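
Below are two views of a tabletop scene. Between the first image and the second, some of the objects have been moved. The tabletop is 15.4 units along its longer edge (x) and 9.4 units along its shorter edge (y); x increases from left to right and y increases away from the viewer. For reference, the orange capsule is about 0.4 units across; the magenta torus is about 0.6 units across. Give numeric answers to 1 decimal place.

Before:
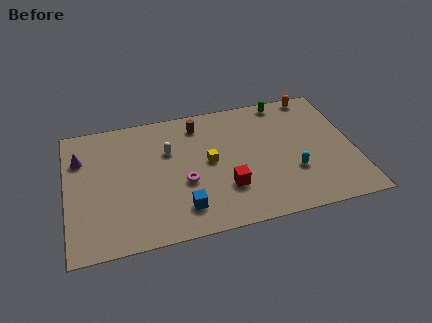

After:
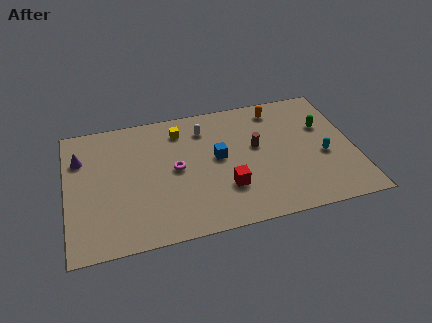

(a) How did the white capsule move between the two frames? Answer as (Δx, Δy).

(2.0, 1.2)

The white capsule was at about (5.5, 6.2) and moved to about (7.5, 7.4).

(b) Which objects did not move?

the purple cone and the red cube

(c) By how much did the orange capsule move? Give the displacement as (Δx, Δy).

(-2.1, -0.6)

From the two frames, the orange capsule sits at roughly (13.6, 8.6) before and (11.5, 8.0) after.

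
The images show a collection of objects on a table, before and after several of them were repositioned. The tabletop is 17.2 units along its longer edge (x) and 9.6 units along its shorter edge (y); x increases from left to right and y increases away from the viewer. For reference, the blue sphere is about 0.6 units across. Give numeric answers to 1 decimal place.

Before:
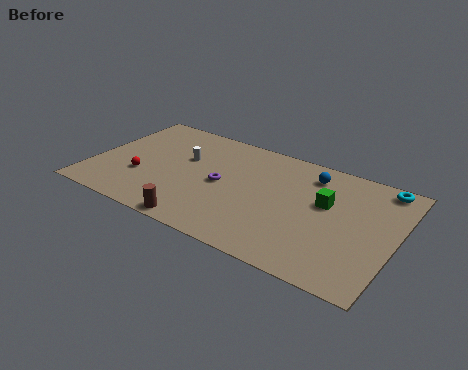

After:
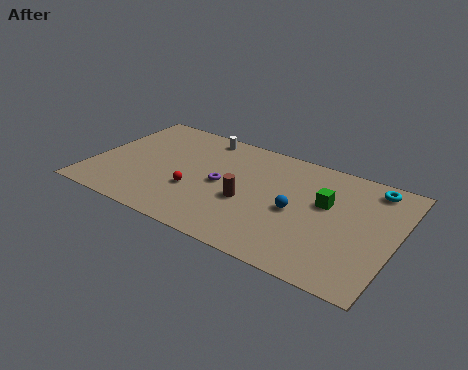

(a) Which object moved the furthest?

the brown cylinder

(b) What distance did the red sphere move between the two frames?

3.1

The red sphere was near (2.9, 3.3) before and (6.0, 3.4) after, so it travelled √(3.1² + 0.1²) ≈ 3.1 units.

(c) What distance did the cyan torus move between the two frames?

0.6

From (16.0, 8.6) to (15.5, 8.3), the cyan torus covered √(0.5² + 0.3²) ≈ 0.6 units.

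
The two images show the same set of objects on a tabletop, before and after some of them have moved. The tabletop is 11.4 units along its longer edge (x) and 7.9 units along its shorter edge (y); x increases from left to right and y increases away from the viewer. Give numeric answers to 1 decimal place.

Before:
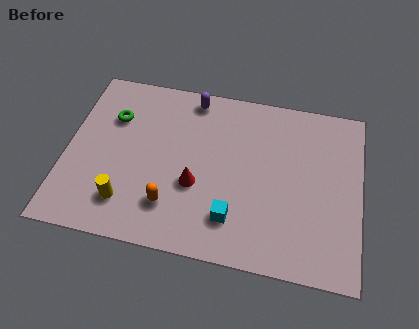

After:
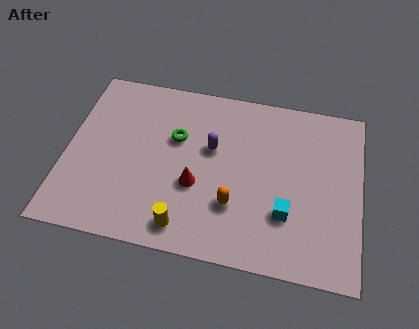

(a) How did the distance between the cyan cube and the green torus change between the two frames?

-1.0

Before: roughly 6.1 units apart; after: 5.1. That's 1.0 units closer together.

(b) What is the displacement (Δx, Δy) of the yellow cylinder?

(2.3, -0.6)

The yellow cylinder was at about (2.5, 1.7) and moved to about (4.8, 1.1).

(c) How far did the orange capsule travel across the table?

2.5

The orange capsule was near (4.2, 1.9) before and (6.6, 2.4) after, so it travelled √(2.4² + 0.5²) ≈ 2.5 units.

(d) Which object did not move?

the red cone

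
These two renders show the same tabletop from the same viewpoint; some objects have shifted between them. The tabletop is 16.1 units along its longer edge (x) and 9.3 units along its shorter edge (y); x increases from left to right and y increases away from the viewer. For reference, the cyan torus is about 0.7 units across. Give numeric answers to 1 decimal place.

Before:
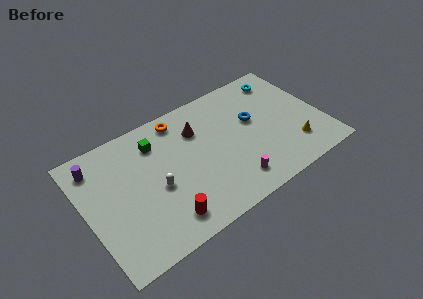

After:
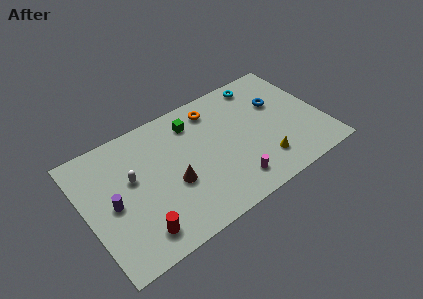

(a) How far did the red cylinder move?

1.7

From (4.7, 1.6) to (3.0, 1.6), the red cylinder covered √(1.7² + 0.0²) ≈ 1.7 units.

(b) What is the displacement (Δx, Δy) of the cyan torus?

(-1.5, 0.3)

The cyan torus was at about (14.1, 7.8) and moved to about (12.6, 8.1).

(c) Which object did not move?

the magenta cylinder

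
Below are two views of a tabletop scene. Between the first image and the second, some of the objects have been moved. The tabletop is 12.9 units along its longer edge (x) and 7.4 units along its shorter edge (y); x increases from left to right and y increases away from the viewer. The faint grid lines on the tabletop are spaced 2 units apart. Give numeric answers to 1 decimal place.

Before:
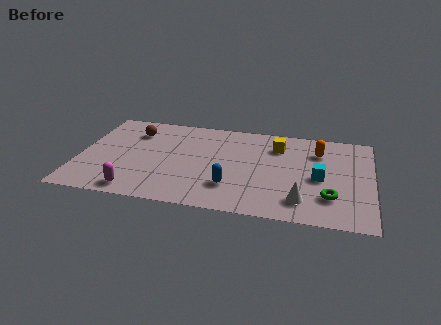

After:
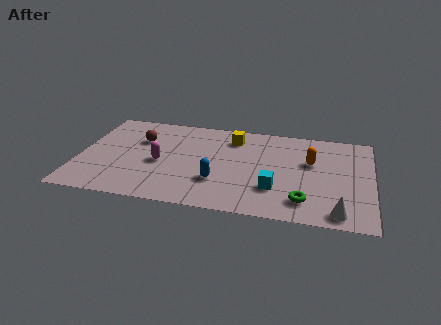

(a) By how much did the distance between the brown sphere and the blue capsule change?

-1.3

They were about 5.8 units apart before and 4.5 after — 1.3 units closer together.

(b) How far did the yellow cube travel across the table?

2.0

From (8.7, 5.6) to (6.7, 5.9), the yellow cube covered √(2.0² + 0.3²) ≈ 2.0 units.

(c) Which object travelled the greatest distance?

the magenta capsule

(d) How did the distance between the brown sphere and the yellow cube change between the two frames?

-2.2

They were about 6.4 units apart before and 4.2 after — 2.2 units closer together.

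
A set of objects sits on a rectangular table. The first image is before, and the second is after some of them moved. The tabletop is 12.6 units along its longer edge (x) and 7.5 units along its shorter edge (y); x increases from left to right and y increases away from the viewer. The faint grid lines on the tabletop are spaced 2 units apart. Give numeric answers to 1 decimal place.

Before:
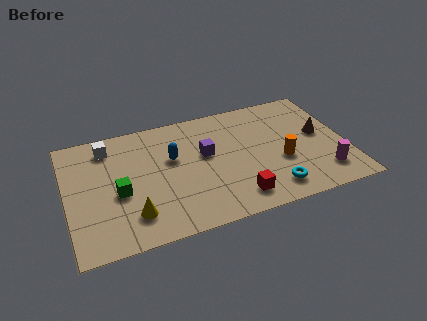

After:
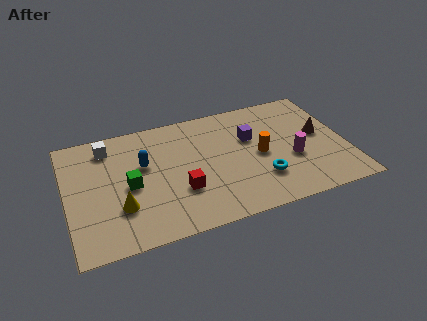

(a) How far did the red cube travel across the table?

2.7

From (7.4, 1.3) to (5.0, 2.5), the red cube covered √(2.4² + 1.2²) ≈ 2.7 units.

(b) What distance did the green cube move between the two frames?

0.6

The green cube moved from about (2.3, 3.2) to (2.8, 3.5), a distance of √(0.5² + 0.3²) ≈ 0.6.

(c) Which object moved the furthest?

the red cube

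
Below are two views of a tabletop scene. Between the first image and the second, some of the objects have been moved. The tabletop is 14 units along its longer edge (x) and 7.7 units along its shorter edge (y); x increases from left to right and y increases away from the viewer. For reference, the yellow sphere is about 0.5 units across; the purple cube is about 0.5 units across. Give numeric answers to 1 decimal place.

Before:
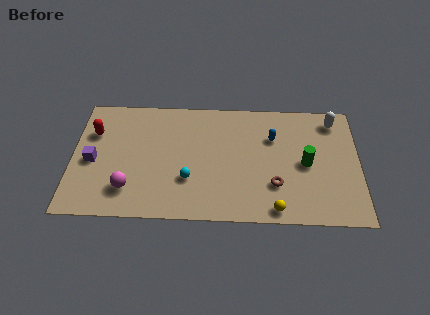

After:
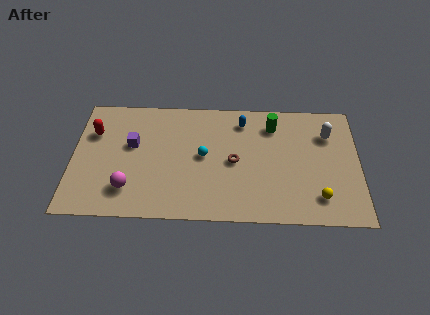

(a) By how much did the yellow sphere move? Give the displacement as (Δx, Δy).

(2.1, 0.8)

From the two frames, the yellow sphere sits at roughly (9.9, 0.8) before and (12.0, 1.6) after.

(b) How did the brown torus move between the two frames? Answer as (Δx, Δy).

(-2.0, 1.4)

From the two frames, the brown torus sits at roughly (9.9, 2.3) before and (7.9, 3.7) after.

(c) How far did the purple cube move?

2.2

The purple cube was near (1.0, 3.5) before and (2.9, 4.6) after, so it travelled √(1.9² + 1.1²) ≈ 2.2 units.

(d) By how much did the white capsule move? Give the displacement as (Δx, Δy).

(-0.3, -0.9)

The white capsule was at about (12.8, 6.5) and moved to about (12.5, 5.6).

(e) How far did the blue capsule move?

1.8

From (9.8, 5.3) to (8.3, 6.3), the blue capsule covered √(1.5² + 1.0²) ≈ 1.8 units.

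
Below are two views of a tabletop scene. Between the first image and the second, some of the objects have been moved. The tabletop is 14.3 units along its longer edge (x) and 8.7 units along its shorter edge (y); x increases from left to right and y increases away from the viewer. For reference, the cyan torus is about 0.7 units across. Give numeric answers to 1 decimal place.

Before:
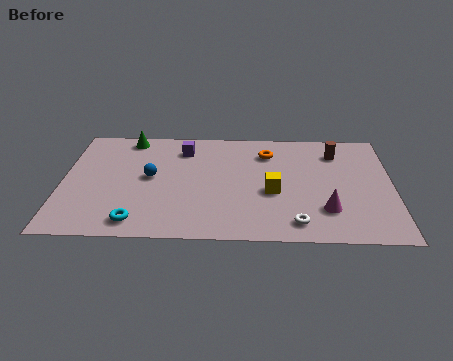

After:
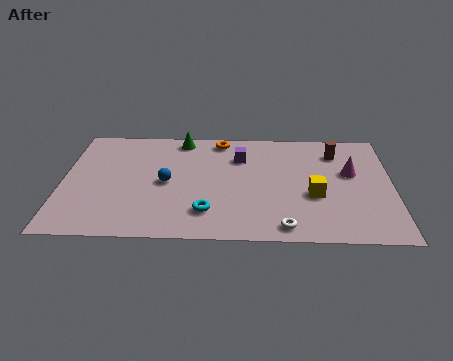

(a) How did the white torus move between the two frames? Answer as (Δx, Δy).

(-0.5, -0.3)

From the two frames, the white torus sits at roughly (10.1, 1.3) before and (9.6, 1.0) after.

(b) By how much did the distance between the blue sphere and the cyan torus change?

-0.6

They were about 3.4 units apart before and 2.8 after — 0.6 units closer together.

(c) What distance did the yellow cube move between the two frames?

1.8

The yellow cube moved from about (9.1, 3.6) to (10.9, 3.4), a distance of √(1.8² + 0.2²) ≈ 1.8.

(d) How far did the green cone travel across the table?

2.3

The green cone moved from about (2.8, 7.7) to (5.1, 7.7), a distance of √(2.3² + 0.0²) ≈ 2.3.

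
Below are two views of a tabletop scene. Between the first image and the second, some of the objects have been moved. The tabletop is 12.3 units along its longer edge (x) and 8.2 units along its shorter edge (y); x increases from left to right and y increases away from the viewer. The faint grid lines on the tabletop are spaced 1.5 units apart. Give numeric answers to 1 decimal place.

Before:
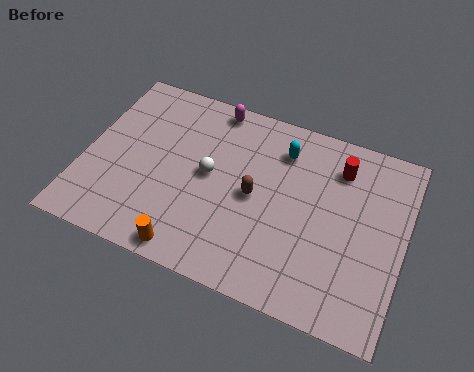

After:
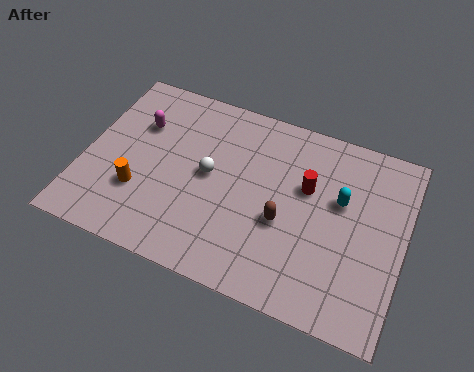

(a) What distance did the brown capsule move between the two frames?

1.4

From (6.6, 4.0) to (7.8, 3.3), the brown capsule covered √(1.2² + 0.7²) ≈ 1.4 units.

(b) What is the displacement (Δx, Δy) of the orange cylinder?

(-2.2, 1.8)

The orange cylinder started near (4.5, 0.8) and ended near (2.3, 2.6).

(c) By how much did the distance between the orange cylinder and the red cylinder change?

-0.9

Before: roughly 7.6 units apart; after: 6.7. That's 0.9 units closer together.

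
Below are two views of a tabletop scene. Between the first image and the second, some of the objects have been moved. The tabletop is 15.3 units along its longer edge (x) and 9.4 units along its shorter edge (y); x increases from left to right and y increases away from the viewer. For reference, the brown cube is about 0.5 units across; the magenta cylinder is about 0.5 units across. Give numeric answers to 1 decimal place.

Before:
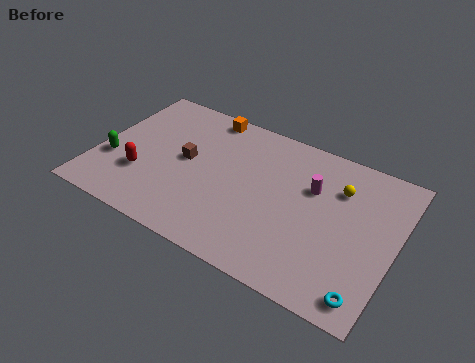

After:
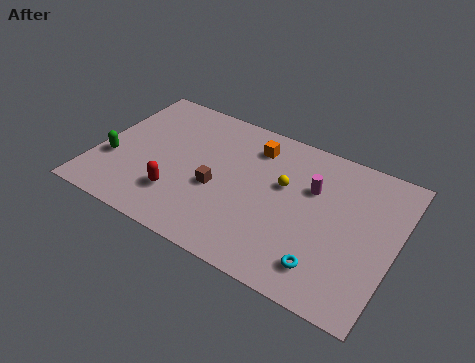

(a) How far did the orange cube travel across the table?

2.9

The orange cube was near (5.0, 8.5) before and (7.7, 7.5) after, so it travelled √(2.7² + 1.0²) ≈ 2.9 units.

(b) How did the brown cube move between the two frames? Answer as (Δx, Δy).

(1.8, -1.1)

The brown cube was at about (4.5, 5.0) and moved to about (6.3, 3.9).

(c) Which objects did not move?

the green capsule and the magenta cylinder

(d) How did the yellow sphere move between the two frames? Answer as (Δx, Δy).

(-2.7, -1.1)

From the two frames, the yellow sphere sits at roughly (12.2, 6.8) before and (9.5, 5.7) after.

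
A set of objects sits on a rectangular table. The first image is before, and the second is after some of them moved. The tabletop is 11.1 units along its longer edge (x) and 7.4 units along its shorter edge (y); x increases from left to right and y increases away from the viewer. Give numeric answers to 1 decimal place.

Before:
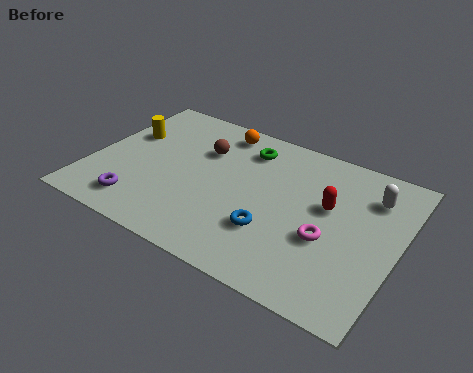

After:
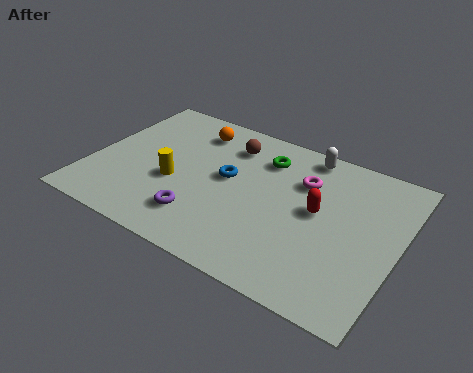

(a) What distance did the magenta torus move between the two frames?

2.6

The magenta torus moved from about (8.7, 2.9) to (7.5, 5.2), a distance of √(1.2² + 2.3²) ≈ 2.6.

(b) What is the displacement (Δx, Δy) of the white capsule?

(-2.5, 1.0)

The white capsule was at about (9.9, 5.6) and moved to about (7.4, 6.6).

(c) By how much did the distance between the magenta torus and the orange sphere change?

-1.4

They were about 5.7 units apart before and 4.3 after — 1.4 units closer together.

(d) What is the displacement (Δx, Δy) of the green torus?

(0.7, -0.2)

The green torus was at about (5.3, 5.9) and moved to about (6.0, 5.7).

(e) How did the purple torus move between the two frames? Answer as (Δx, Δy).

(2.2, 0.4)

From the two frames, the purple torus sits at roughly (2.1, 1.3) before and (4.3, 1.7) after.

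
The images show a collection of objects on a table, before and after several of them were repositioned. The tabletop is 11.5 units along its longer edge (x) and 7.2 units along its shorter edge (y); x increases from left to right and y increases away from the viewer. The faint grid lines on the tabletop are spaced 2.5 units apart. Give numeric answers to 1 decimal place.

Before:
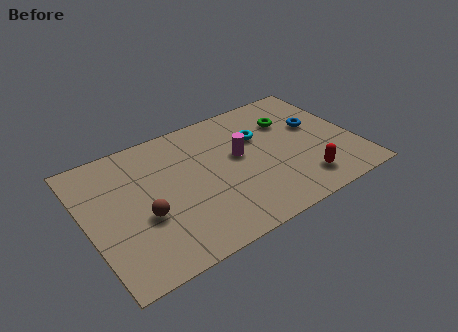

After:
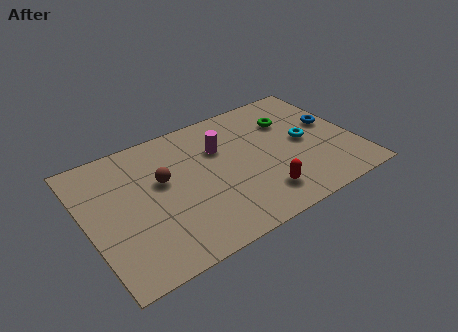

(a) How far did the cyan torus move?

2.2

The cyan torus moved from about (7.6, 4.8) to (9.4, 3.6), a distance of √(1.8² + 1.2²) ≈ 2.2.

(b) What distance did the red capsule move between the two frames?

1.8

The red capsule moved from about (8.9, 1.4) to (7.1, 1.5), a distance of √(1.8² + 0.1²) ≈ 1.8.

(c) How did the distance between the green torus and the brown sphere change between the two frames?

-1.3

The distance was about 7.1 in the first image and 5.8 in the second, so they moved 1.3 units closer together.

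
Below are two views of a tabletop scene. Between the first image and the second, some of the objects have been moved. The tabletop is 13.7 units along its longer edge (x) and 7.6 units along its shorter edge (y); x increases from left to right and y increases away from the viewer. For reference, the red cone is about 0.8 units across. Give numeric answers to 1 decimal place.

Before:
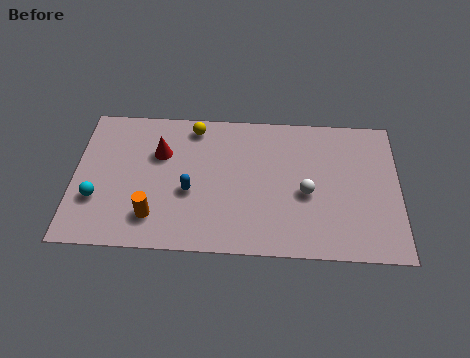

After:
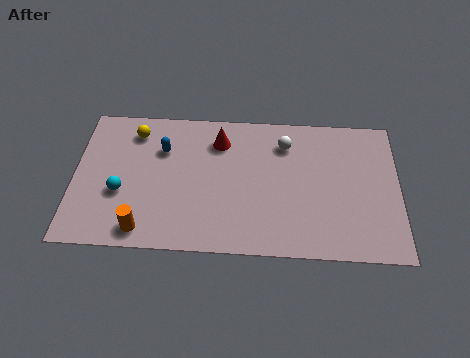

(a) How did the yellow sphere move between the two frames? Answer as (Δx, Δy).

(-2.5, -0.4)

From the two frames, the yellow sphere sits at roughly (5.0, 6.6) before and (2.5, 6.2) after.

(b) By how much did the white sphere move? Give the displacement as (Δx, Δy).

(-0.9, 2.6)

The white sphere started near (9.8, 3.3) and ended near (8.9, 5.9).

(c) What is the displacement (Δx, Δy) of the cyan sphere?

(1.0, 0.4)

The cyan sphere started near (1.0, 2.5) and ended near (2.0, 2.9).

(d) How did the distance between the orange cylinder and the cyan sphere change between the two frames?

-0.4

The distance was about 2.5 in the first image and 2.1 in the second, so they moved 0.4 units closer together.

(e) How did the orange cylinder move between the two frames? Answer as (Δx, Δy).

(-0.4, -0.7)

The orange cylinder started near (3.4, 1.7) and ended near (3.0, 1.0).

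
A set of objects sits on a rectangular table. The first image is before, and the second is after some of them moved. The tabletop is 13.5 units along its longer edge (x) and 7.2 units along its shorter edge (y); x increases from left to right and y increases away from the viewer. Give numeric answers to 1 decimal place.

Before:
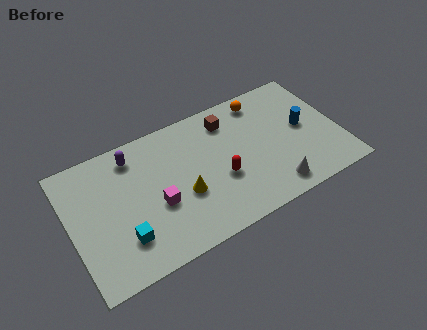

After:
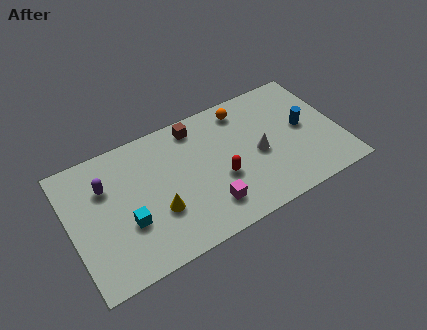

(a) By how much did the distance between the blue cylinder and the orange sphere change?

+0.6

Before: roughly 3.0 units apart; after: 3.6. That's 0.6 units further apart.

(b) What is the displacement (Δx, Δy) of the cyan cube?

(0.3, 0.7)

The cyan cube was at about (2.4, 1.9) and moved to about (2.7, 2.6).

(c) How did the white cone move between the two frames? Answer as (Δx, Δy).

(-0.4, 2.2)

The white cone was at about (9.8, 1.1) and moved to about (9.4, 3.3).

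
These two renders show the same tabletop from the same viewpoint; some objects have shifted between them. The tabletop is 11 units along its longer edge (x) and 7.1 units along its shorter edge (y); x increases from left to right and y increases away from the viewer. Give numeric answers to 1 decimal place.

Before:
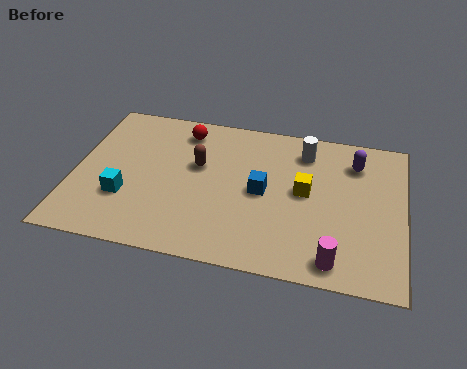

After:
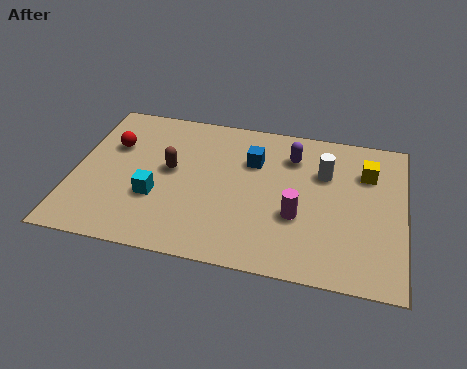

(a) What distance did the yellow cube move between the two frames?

2.4

From (7.7, 3.8) to (9.7, 5.1), the yellow cube covered √(2.0² + 1.3²) ≈ 2.4 units.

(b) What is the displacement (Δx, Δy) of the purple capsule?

(-2.1, -0.1)

The purple capsule was at about (9.3, 5.5) and moved to about (7.2, 5.4).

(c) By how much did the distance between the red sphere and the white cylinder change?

+3.0

Before: roughly 4.1 units apart; after: 7.1. That's 3.0 units further apart.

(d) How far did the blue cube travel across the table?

1.5

The blue cube was near (6.3, 3.5) before and (5.9, 4.9) after, so it travelled √(0.4² + 1.4²) ≈ 1.5 units.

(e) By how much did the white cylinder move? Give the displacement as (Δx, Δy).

(0.7, -0.9)

The white cylinder started near (7.6, 5.7) and ended near (8.3, 4.8).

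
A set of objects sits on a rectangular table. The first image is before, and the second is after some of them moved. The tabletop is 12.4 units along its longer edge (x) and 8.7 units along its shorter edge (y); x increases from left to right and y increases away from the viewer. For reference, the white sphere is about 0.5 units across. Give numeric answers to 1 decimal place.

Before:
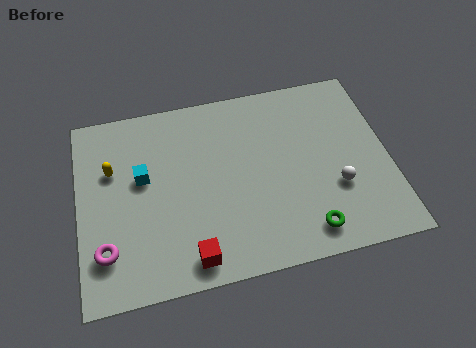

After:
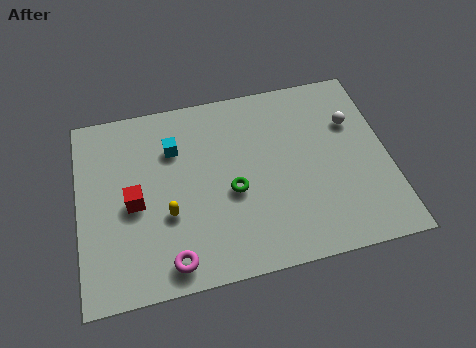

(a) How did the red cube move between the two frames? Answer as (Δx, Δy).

(-2.1, 2.9)

The red cube was at about (4.3, 1.1) and moved to about (2.2, 4.0).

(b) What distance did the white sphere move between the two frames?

3.0

The white sphere was near (10.2, 3.0) before and (11.1, 5.9) after, so it travelled √(0.9² + 2.9²) ≈ 3.0 units.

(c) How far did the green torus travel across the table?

3.7

The green torus was near (8.9, 1.3) before and (6.1, 3.7) after, so it travelled √(2.8² + 2.4²) ≈ 3.7 units.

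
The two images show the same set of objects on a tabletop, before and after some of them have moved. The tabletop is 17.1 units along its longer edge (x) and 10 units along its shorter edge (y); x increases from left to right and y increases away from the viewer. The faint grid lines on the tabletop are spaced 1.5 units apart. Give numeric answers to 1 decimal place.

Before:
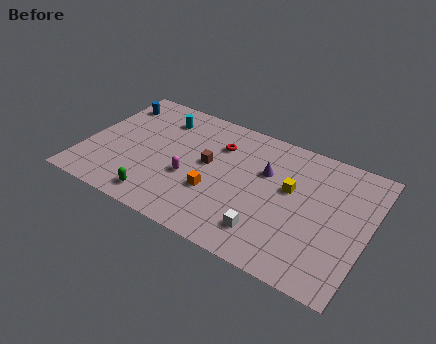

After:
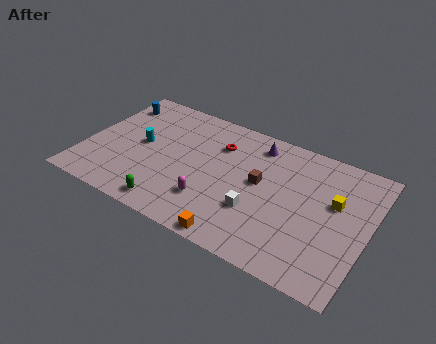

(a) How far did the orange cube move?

3.2

From (8.1, 3.5) to (9.9, 0.8), the orange cube covered √(1.8² + 2.7²) ≈ 3.2 units.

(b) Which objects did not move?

the blue cylinder and the red torus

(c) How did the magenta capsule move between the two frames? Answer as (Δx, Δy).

(1.5, -1.2)

The magenta capsule was at about (6.5, 3.9) and moved to about (8.0, 2.7).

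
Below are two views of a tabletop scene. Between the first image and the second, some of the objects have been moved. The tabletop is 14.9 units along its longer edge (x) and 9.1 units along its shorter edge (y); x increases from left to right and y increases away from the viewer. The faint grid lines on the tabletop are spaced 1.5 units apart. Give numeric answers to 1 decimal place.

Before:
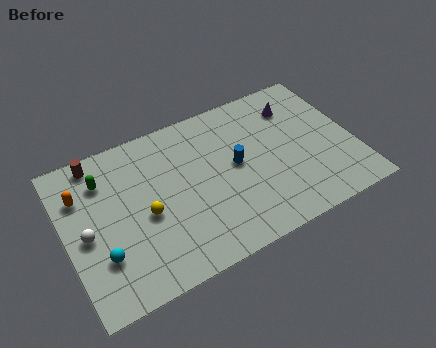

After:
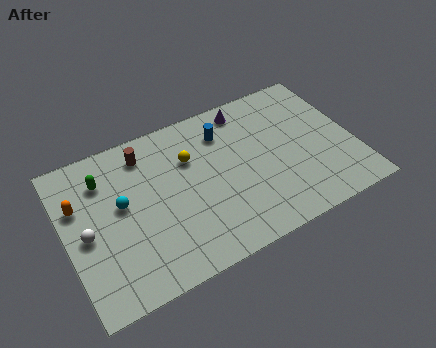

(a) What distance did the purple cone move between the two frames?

2.7

The purple cone was near (12.3, 7.0) before and (9.8, 7.9) after, so it travelled √(2.5² + 0.9²) ≈ 2.7 units.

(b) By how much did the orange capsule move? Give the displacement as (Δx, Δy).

(-0.2, -0.5)

The orange capsule started near (1.0, 6.5) and ended near (0.8, 6.0).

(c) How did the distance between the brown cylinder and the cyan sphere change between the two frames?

-2.6

They were about 5.4 units apart before and 2.8 after — 2.6 units closer together.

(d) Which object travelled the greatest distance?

the yellow sphere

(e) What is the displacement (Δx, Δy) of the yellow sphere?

(2.6, 2.2)

The yellow sphere started near (4.0, 4.0) and ended near (6.6, 6.2).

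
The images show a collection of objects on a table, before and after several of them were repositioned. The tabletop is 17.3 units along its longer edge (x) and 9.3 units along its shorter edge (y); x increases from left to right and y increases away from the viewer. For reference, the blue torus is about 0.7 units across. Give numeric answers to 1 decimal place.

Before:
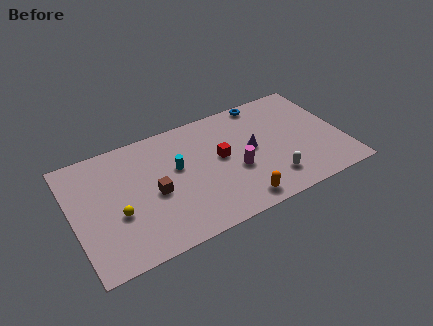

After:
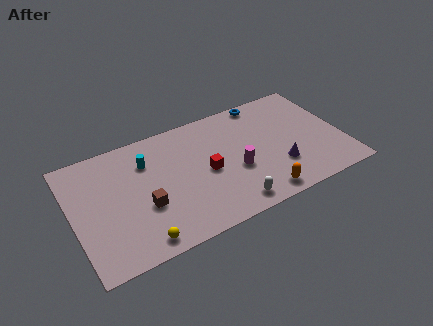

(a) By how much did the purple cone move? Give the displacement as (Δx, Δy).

(1.5, -2.1)

The purple cone started near (11.5, 4.9) and ended near (13.0, 2.8).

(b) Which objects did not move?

the magenta cylinder and the blue torus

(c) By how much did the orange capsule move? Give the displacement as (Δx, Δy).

(1.4, -0.1)

The orange capsule started near (10.1, 1.2) and ended near (11.5, 1.1).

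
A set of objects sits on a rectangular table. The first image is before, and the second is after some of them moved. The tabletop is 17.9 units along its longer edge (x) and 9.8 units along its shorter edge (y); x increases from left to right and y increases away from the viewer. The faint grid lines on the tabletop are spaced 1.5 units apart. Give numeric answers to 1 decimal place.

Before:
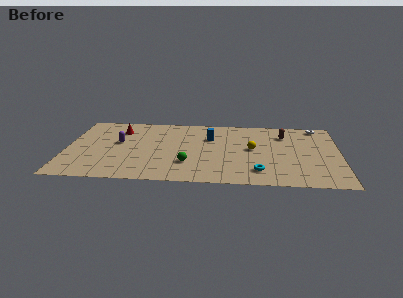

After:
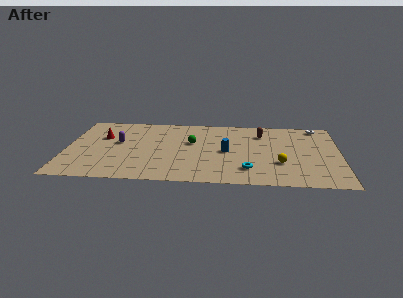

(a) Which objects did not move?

the purple capsule and the white torus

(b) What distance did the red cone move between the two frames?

1.6

From (3.4, 7.5) to (2.3, 6.4), the red cone covered √(1.1² + 1.1²) ≈ 1.6 units.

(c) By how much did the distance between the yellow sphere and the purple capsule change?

+2.1

The distance was about 8.8 in the first image and 10.9 in the second, so they moved 2.1 units further apart.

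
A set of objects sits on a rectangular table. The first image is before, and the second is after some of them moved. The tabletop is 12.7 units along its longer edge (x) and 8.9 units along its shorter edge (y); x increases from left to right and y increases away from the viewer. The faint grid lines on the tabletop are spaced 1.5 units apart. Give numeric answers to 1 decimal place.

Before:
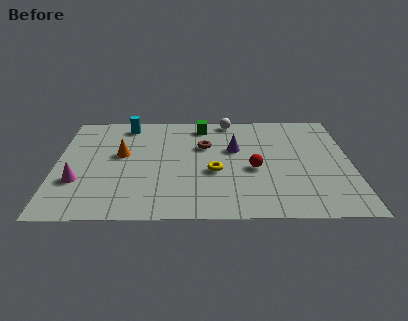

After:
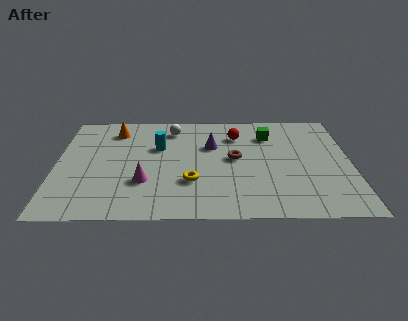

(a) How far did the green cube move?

3.0

The green cube moved from about (6.3, 7.6) to (9.2, 6.7), a distance of √(2.9² + 0.9²) ≈ 3.0.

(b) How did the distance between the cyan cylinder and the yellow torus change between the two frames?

-2.4

The distance was about 5.6 in the first image and 3.2 in the second, so they moved 2.4 units closer together.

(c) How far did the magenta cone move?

2.8

The magenta cone was near (1.0, 2.9) before and (3.8, 2.8) after, so it travelled √(2.8² + 0.1²) ≈ 2.8 units.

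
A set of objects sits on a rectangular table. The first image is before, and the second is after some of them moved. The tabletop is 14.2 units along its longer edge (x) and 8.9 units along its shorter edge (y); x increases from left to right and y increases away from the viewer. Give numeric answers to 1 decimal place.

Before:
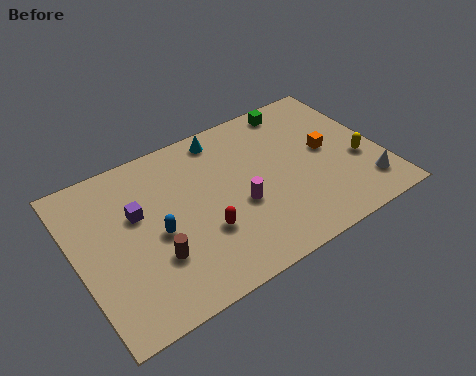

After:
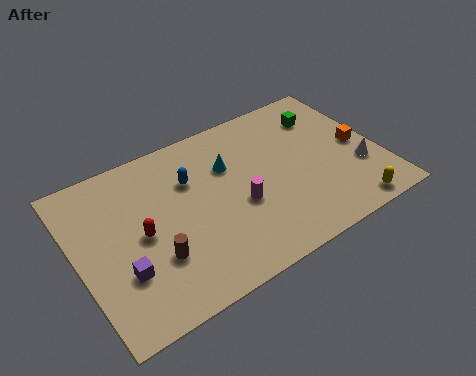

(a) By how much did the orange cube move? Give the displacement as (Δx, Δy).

(1.5, -0.4)

The orange cube was at about (11.8, 4.7) and moved to about (13.3, 4.3).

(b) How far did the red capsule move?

3.0

From (5.6, 3.0) to (2.9, 4.3), the red capsule covered √(2.7² + 1.3²) ≈ 3.0 units.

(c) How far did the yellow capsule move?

2.7

From (13.1, 3.4) to (12.2, 0.9), the yellow capsule covered √(0.9² + 2.5²) ≈ 2.7 units.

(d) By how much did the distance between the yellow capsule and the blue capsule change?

-1.0

The distance was about 9.5 in the first image and 8.5 in the second, so they moved 1.0 units closer together.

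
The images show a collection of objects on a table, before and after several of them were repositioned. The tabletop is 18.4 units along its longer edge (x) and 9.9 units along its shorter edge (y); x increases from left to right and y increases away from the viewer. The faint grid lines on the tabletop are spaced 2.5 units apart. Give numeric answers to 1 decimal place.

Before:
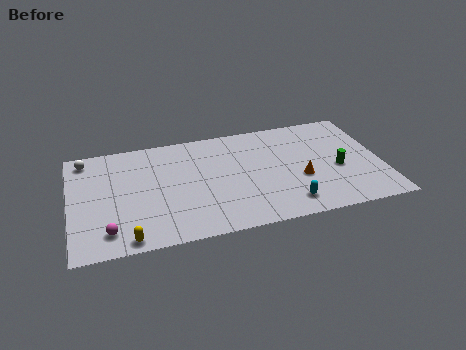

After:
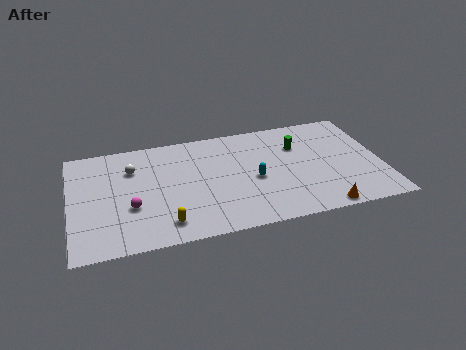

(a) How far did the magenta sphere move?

2.3

The magenta sphere was near (2.1, 1.8) before and (3.5, 3.6) after, so it travelled √(1.4² + 1.8²) ≈ 2.3 units.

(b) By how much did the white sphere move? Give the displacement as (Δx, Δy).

(2.7, -1.5)

From the two frames, the white sphere sits at roughly (1.0, 8.6) before and (3.7, 7.1) after.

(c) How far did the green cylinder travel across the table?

3.5

The green cylinder was near (15.8, 4.2) before and (13.6, 6.9) after, so it travelled √(2.2² + 2.7²) ≈ 3.5 units.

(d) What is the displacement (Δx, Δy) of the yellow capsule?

(2.2, 0.8)

From the two frames, the yellow capsule sits at roughly (3.2, 0.9) before and (5.4, 1.7) after.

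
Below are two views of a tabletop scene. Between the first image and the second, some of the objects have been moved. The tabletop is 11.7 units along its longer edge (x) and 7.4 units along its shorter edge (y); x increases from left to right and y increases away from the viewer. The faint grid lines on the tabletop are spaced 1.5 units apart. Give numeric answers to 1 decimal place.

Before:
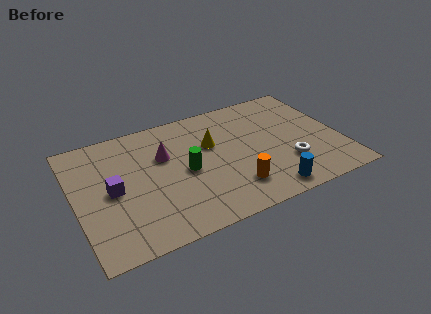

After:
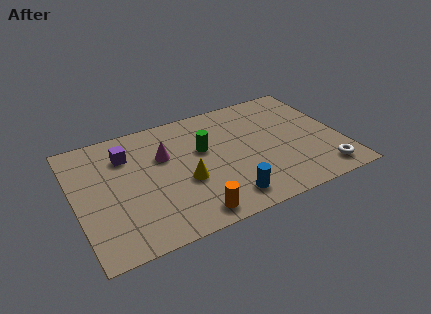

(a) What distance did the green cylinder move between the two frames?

1.3

The green cylinder moved from about (4.8, 3.5) to (5.7, 4.5), a distance of √(0.9² + 1.0²) ≈ 1.3.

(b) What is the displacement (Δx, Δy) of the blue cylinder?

(-1.8, 0.3)

From the two frames, the blue cylinder sits at roughly (8.1, 0.9) before and (6.3, 1.2) after.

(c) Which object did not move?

the magenta cone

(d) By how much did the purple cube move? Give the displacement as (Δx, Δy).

(0.8, 1.9)

The purple cube started near (1.6, 3.6) and ended near (2.4, 5.5).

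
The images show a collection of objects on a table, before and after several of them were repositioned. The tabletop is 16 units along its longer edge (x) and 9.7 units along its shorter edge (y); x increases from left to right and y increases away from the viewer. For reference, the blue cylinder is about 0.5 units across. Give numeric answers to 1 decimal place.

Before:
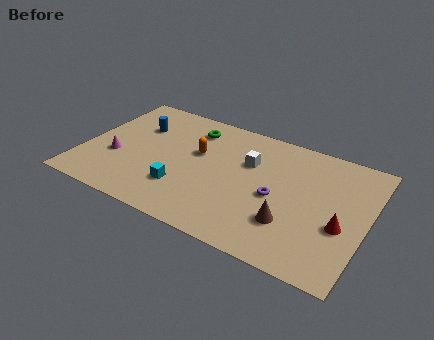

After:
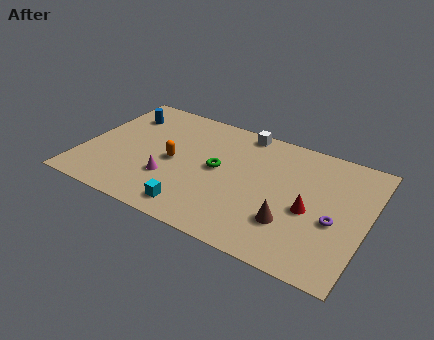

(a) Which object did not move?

the brown cone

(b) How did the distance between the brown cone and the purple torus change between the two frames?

+0.7

They were about 1.9 units apart before and 2.6 after — 0.7 units further apart.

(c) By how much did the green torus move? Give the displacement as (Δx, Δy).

(1.9, -2.7)

The green torus was at about (5.7, 7.8) and moved to about (7.6, 5.1).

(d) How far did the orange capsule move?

1.8

The orange capsule was near (6.3, 5.9) before and (5.1, 4.6) after, so it travelled √(1.2² + 1.3²) ≈ 1.8 units.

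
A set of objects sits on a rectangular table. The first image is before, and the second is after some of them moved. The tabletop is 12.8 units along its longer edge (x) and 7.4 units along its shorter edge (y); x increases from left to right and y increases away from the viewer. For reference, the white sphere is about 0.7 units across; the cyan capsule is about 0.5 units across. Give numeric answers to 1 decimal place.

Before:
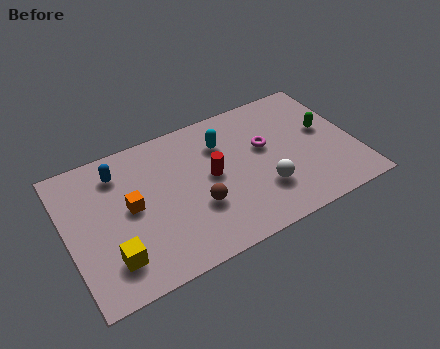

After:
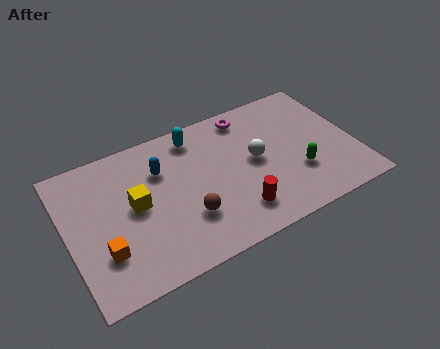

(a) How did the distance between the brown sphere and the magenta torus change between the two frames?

+1.5

The distance was about 3.8 in the first image and 5.3 in the second, so they moved 1.5 units further apart.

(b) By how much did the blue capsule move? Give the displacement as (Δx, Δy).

(1.8, -0.7)

The blue capsule started near (2.5, 5.9) and ended near (4.3, 5.2).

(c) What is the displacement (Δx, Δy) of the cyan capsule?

(-1.1, 0.9)

The cyan capsule started near (7.1, 5.4) and ended near (6.0, 6.3).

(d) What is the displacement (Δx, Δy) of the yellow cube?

(1.3, 2.2)

From the two frames, the yellow cube sits at roughly (1.7, 1.7) before and (3.0, 3.9) after.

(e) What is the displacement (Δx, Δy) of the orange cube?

(-1.4, -1.7)

From the two frames, the orange cube sits at roughly (2.8, 3.9) before and (1.4, 2.2) after.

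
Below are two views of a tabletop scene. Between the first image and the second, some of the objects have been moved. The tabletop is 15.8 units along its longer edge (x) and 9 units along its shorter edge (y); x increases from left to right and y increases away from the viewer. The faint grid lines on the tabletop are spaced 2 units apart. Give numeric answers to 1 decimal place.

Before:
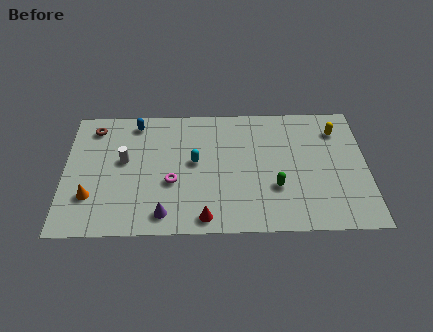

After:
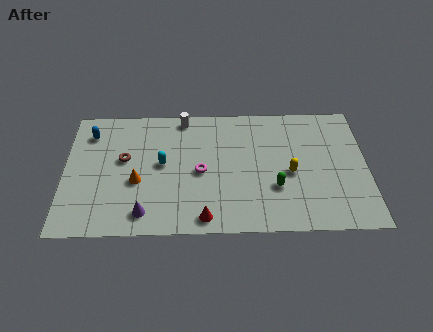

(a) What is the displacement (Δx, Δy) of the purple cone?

(-1.0, 0.1)

The purple cone was at about (5.2, 1.3) and moved to about (4.2, 1.4).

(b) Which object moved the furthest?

the white cylinder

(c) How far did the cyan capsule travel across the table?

1.7

The cyan capsule moved from about (6.8, 4.9) to (5.1, 4.8), a distance of √(1.7² + 0.1²) ≈ 1.7.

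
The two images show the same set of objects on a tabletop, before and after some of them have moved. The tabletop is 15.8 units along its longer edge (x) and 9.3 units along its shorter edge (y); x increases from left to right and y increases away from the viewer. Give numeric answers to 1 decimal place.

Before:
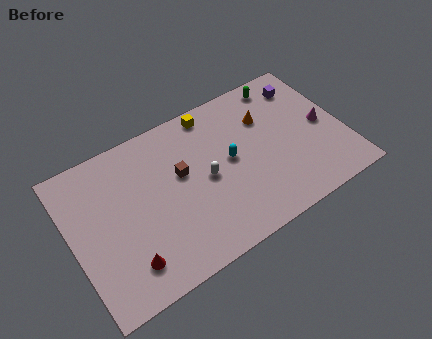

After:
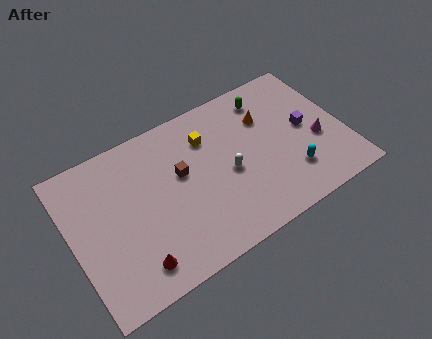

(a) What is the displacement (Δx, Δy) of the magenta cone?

(-0.5, -0.8)

The magenta cone was at about (14.7, 4.5) and moved to about (14.2, 3.7).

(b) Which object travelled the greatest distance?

the cyan capsule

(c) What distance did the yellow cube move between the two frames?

1.5

The yellow cube was near (8.7, 8.3) before and (8.2, 6.9) after, so it travelled √(0.5² + 1.4²) ≈ 1.5 units.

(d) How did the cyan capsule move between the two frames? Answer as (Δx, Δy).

(3.2, -2.5)

The cyan capsule started near (9.2, 4.9) and ended near (12.4, 2.4).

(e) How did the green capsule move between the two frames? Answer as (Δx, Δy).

(-1.0, -0.5)

From the two frames, the green capsule sits at roughly (12.9, 8.2) before and (11.9, 7.7) after.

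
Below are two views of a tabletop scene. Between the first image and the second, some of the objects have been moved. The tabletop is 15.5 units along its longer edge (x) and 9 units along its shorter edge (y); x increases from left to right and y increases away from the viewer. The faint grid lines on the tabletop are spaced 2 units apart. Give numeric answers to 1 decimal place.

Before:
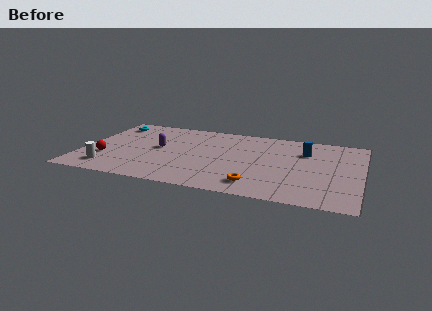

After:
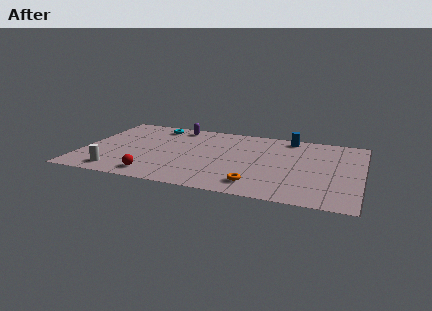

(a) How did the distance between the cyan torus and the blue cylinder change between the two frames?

-3.5

The distance was about 11.1 in the first image and 7.6 in the second, so they moved 3.5 units closer together.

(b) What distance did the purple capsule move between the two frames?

3.2

The purple capsule moved from about (4.2, 4.8) to (4.9, 7.9), a distance of √(0.7² + 3.1²) ≈ 3.2.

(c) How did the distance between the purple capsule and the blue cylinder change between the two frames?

-1.9

They were about 8.3 units apart before and 6.4 after — 1.9 units closer together.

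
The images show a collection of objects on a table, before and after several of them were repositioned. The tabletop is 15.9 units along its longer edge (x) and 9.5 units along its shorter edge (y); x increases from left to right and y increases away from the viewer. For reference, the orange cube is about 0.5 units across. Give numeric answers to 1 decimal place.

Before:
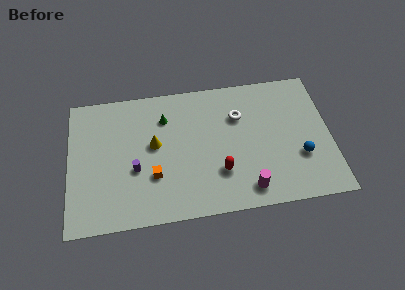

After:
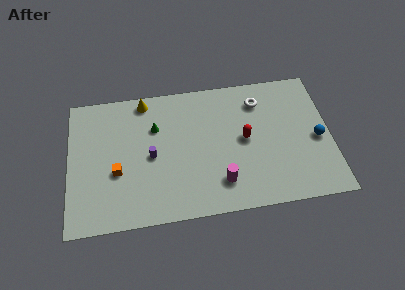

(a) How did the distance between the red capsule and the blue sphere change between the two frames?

-0.5

They were about 4.9 units apart before and 4.4 after — 0.5 units closer together.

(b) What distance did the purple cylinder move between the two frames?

1.3

From (4.0, 3.7) to (5.0, 4.5), the purple cylinder covered √(1.0² + 0.8²) ≈ 1.3 units.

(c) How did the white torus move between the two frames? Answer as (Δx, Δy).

(1.3, 0.9)

From the two frames, the white torus sits at roughly (10.4, 6.6) before and (11.7, 7.5) after.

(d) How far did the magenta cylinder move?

1.7

From (10.7, 1.4) to (9.1, 2.1), the magenta cylinder covered √(1.6² + 0.7²) ≈ 1.7 units.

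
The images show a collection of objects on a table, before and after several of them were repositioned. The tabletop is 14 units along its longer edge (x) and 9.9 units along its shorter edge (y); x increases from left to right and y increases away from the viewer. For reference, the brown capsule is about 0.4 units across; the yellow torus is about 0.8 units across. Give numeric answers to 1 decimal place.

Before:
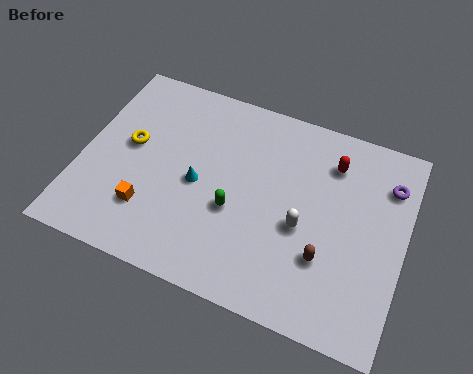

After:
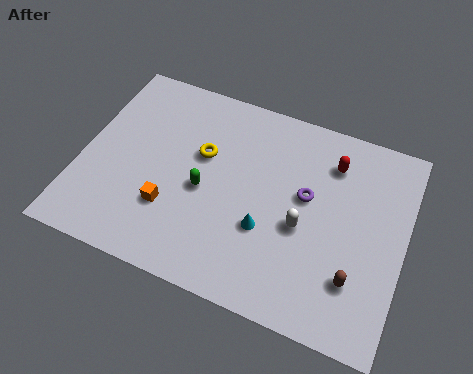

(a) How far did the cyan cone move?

3.3

The cyan cone was near (5.1, 4.6) before and (8.2, 3.5) after, so it travelled √(3.1² + 1.1²) ≈ 3.3 units.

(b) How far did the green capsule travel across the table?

1.5

The green capsule was near (6.8, 3.9) before and (5.4, 4.4) after, so it travelled √(1.4² + 0.5²) ≈ 1.5 units.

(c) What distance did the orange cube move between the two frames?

1.0

From (3.2, 2.6) to (4.1, 3.0), the orange cube covered √(0.9² + 0.4²) ≈ 1.0 units.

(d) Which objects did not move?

the red capsule and the white capsule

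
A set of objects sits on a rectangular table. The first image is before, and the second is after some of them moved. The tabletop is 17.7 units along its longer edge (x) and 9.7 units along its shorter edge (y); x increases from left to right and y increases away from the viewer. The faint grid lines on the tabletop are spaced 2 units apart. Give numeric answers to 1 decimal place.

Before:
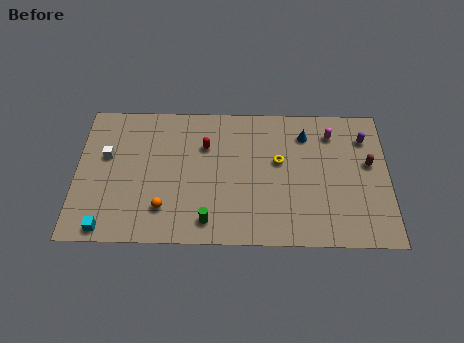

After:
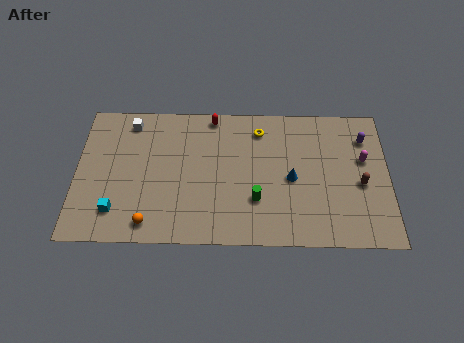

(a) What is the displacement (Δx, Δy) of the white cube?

(1.3, 2.4)

From the two frames, the white cube sits at roughly (1.7, 5.9) before and (3.0, 8.3) after.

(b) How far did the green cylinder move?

3.1

The green cylinder was near (7.5, 1.5) before and (10.2, 3.0) after, so it travelled √(2.7² + 1.5²) ≈ 3.1 units.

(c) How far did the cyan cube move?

1.3

The cyan cube moved from about (1.8, 0.9) to (2.3, 2.1), a distance of √(0.5² + 1.2²) ≈ 1.3.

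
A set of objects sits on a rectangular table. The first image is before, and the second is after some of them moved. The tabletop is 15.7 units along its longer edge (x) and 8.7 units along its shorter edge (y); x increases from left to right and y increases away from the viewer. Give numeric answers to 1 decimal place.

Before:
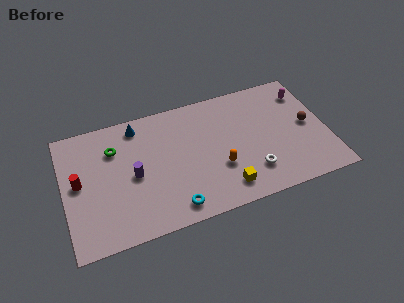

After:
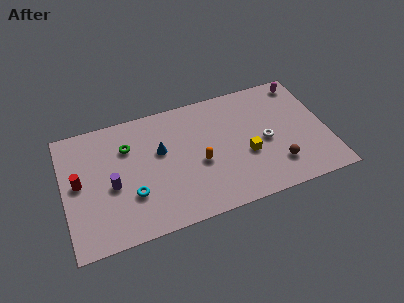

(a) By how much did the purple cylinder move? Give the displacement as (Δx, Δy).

(-1.3, -0.3)

The purple cylinder started near (4.1, 4.1) and ended near (2.8, 3.8).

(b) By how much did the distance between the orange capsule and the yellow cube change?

+1.3

They were about 1.5 units apart before and 2.8 after — 1.3 units further apart.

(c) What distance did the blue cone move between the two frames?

2.5

The blue cone moved from about (4.6, 7.5) to (5.8, 5.3), a distance of √(1.2² + 2.2²) ≈ 2.5.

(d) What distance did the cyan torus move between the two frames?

2.8

The cyan torus was near (6.2, 1.2) before and (3.9, 2.8) after, so it travelled √(2.3² + 1.6²) ≈ 2.8 units.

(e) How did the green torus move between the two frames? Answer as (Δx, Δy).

(0.8, -0.1)

From the two frames, the green torus sits at roughly (3.1, 6.3) before and (3.9, 6.2) after.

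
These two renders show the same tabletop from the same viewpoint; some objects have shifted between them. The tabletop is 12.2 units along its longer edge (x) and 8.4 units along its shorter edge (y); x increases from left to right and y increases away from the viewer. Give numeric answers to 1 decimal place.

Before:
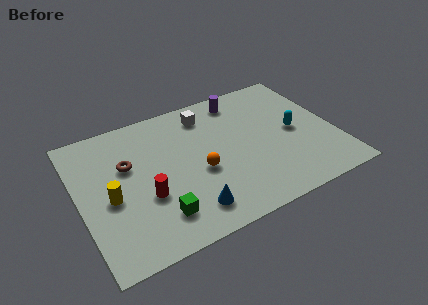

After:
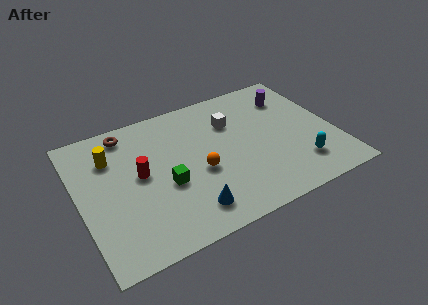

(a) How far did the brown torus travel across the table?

2.0

The brown torus was near (2.4, 5.3) before and (2.6, 7.3) after, so it travelled √(0.2² + 2.0²) ≈ 2.0 units.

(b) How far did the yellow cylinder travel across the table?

2.4

From (1.4, 3.7) to (1.7, 6.1), the yellow cylinder covered √(0.3² + 2.4²) ≈ 2.4 units.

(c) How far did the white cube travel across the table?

1.5

The white cube moved from about (6.4, 6.9) to (7.5, 5.9), a distance of √(1.1² + 1.0²) ≈ 1.5.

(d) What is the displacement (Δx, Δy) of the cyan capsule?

(-0.1, -2.2)

The cyan capsule started near (10.3, 4.1) and ended near (10.2, 1.9).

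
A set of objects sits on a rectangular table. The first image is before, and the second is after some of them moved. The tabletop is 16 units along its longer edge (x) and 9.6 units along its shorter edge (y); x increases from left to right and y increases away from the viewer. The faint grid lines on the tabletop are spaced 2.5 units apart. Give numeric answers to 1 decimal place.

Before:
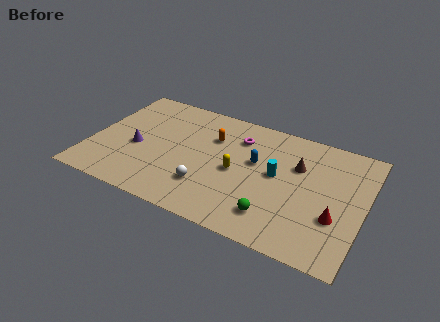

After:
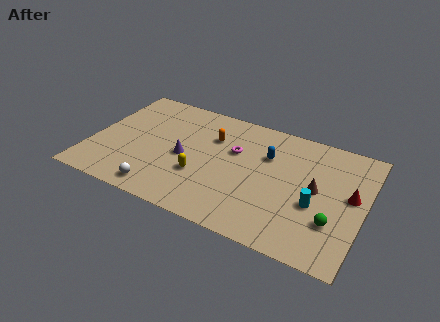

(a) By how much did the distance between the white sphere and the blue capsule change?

+3.8

Before: roughly 4.0 units apart; after: 7.8. That's 3.8 units further apart.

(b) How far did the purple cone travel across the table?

2.8

From (2.7, 4.1) to (5.5, 4.4), the purple cone covered √(2.8² + 0.3²) ≈ 2.8 units.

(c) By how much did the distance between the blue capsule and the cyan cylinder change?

+2.7

The distance was about 1.4 in the first image and 4.1 in the second, so they moved 2.7 units further apart.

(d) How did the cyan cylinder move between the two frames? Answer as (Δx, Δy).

(2.4, -1.4)

From the two frames, the cyan cylinder sits at roughly (10.9, 5.2) before and (13.3, 3.8) after.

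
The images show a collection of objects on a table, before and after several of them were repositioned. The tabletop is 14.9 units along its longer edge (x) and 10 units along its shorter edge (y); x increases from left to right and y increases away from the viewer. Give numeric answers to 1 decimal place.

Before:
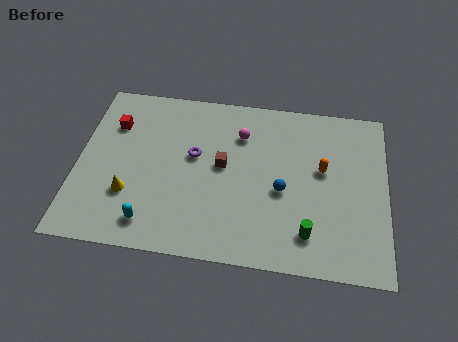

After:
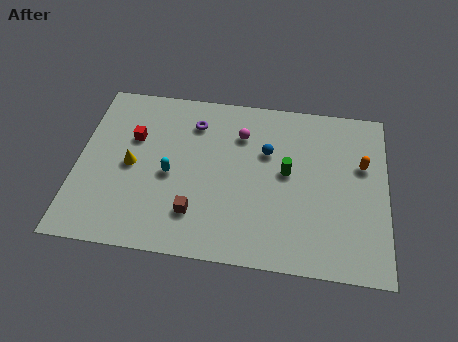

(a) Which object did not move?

the magenta sphere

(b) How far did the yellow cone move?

1.7

The yellow cone was near (2.6, 3.1) before and (2.6, 4.8) after, so it travelled √(0.0² + 1.7²) ≈ 1.7 units.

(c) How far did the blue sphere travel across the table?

2.3

The blue sphere was near (9.9, 4.3) before and (9.1, 6.5) after, so it travelled √(0.8² + 2.2²) ≈ 2.3 units.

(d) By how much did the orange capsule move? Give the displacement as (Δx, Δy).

(1.9, 0.5)

From the two frames, the orange capsule sits at roughly (11.8, 5.8) before and (13.7, 6.3) after.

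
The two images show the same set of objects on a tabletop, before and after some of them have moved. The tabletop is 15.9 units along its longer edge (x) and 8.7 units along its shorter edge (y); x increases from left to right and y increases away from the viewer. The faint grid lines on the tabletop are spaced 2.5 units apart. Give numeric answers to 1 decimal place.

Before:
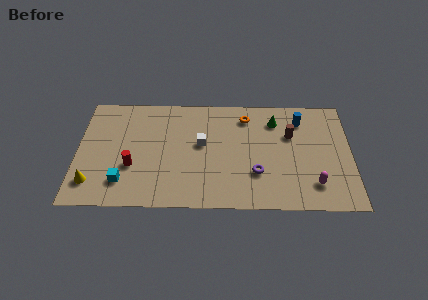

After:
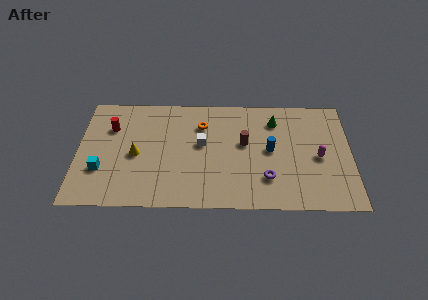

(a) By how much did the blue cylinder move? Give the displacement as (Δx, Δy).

(-1.8, -2.4)

From the two frames, the blue cylinder sits at roughly (13.0, 6.9) before and (11.2, 4.5) after.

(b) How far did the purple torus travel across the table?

0.7

The purple torus was near (10.4, 2.7) before and (11.0, 2.3) after, so it travelled √(0.6² + 0.4²) ≈ 0.7 units.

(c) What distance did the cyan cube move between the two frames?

1.6

The cyan cube was near (2.7, 1.9) before and (1.4, 2.8) after, so it travelled √(1.3² + 0.9²) ≈ 1.6 units.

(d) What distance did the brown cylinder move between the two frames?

2.8

The brown cylinder was near (12.4, 5.7) before and (9.7, 5.0) after, so it travelled √(2.7² + 0.7²) ≈ 2.8 units.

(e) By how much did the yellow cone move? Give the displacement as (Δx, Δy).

(2.5, 2.2)

The yellow cone was at about (0.9, 1.8) and moved to about (3.4, 4.0).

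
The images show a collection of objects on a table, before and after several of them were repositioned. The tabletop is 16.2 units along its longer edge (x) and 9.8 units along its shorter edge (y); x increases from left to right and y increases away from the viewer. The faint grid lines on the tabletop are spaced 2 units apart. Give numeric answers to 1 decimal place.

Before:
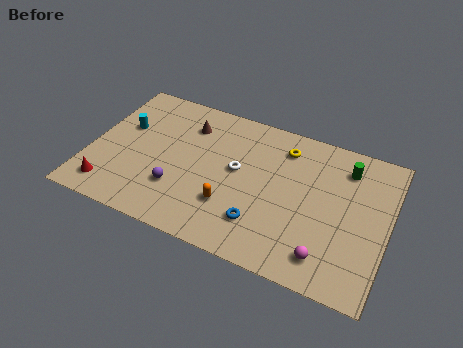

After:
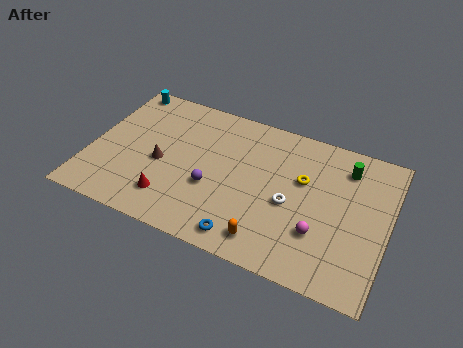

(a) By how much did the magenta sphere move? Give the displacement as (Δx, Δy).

(-0.5, 1.3)

The magenta sphere was at about (13.2, 1.7) and moved to about (12.7, 3.0).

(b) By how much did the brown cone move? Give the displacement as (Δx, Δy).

(-1.1, -3.2)

The brown cone started near (5.0, 7.5) and ended near (3.9, 4.3).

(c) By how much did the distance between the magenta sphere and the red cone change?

-3.7

Before: roughly 11.8 units apart; after: 8.1. That's 3.7 units closer together.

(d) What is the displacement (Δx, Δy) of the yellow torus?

(1.2, -1.8)

From the two frames, the yellow torus sits at roughly (10.3, 7.9) before and (11.5, 6.1) after.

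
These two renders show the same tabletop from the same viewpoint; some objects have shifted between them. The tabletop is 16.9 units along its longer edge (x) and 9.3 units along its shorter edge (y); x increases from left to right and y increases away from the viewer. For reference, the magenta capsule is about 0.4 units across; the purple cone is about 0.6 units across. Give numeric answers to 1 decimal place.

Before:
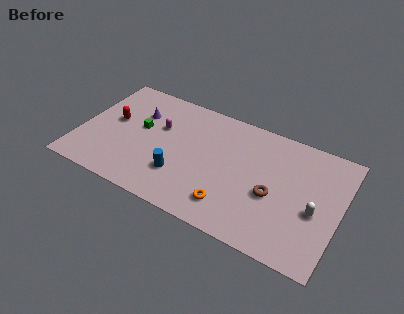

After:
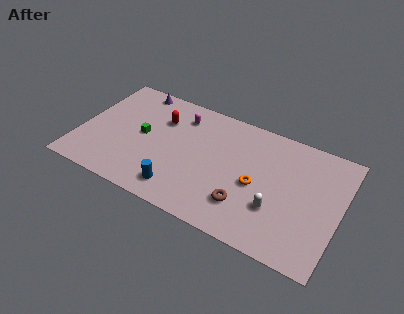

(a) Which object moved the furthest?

the red capsule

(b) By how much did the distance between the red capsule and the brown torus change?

-3.4

They were about 10.8 units apart before and 7.4 after — 3.4 units closer together.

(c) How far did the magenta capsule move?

1.9

The magenta capsule moved from about (5.0, 5.9) to (6.2, 7.4), a distance of √(1.2² + 1.5²) ≈ 1.9.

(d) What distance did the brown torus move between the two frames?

2.2

The brown torus moved from about (12.7, 3.9) to (11.1, 2.4), a distance of √(1.6² + 1.5²) ≈ 2.2.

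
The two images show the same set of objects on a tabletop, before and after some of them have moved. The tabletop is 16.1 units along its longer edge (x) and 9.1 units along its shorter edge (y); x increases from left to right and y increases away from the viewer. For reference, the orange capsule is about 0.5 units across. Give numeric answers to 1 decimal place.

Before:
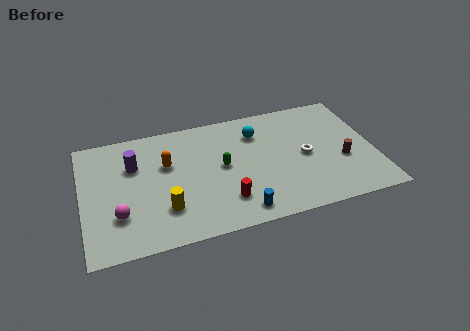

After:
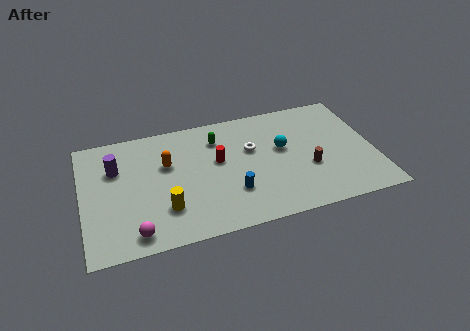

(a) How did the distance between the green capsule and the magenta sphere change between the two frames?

+1.4

Before: roughly 6.2 units apart; after: 7.6. That's 1.4 units further apart.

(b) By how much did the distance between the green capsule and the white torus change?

-2.4

The distance was about 4.6 in the first image and 2.2 in the second, so they moved 2.4 units closer together.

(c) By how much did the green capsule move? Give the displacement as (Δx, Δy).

(-0.1, 2.2)

The green capsule was at about (7.7, 4.8) and moved to about (7.6, 7.0).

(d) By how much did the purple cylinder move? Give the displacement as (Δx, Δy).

(-1.0, 0.0)

The purple cylinder was at about (2.9, 6.2) and moved to about (1.9, 6.2).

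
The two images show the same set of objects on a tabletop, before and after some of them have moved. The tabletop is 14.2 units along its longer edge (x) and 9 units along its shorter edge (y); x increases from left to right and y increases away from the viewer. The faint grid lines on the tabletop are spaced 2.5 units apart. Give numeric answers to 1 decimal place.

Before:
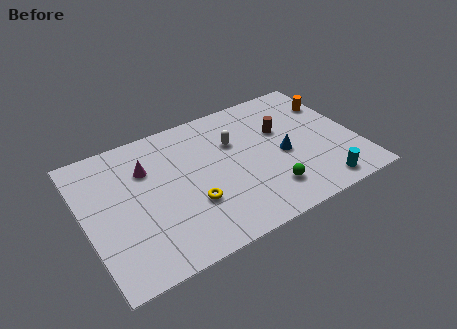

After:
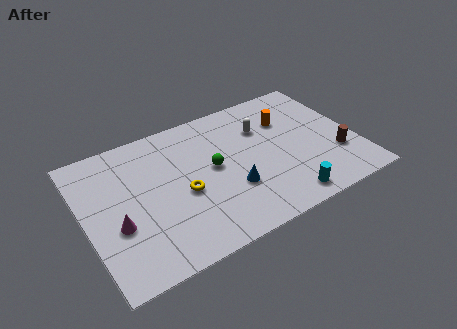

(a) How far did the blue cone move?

3.1

The blue cone moved from about (10.3, 4.0) to (7.4, 3.0), a distance of √(2.9² + 1.0²) ≈ 3.1.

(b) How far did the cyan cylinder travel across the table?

1.9

From (11.8, 1.1) to (9.9, 1.1), the cyan cylinder covered √(1.9² + 0.0²) ≈ 1.9 units.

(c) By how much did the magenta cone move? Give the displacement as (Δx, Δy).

(-1.9, -2.9)

The magenta cone started near (3.4, 6.3) and ended near (1.5, 3.4).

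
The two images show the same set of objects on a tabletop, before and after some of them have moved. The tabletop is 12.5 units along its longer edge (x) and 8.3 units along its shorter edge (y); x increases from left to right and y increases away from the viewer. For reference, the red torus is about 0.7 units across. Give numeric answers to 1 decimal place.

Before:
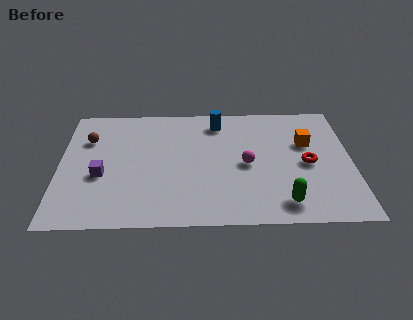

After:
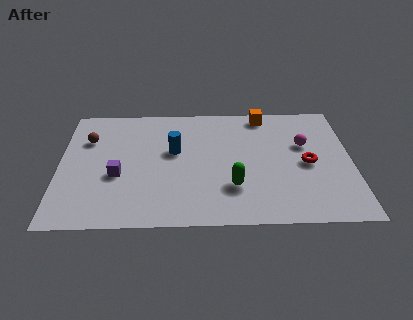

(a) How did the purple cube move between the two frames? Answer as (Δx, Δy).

(0.7, 0.0)

The purple cube was at about (1.8, 3.3) and moved to about (2.5, 3.3).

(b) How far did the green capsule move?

2.4

From (9.5, 1.3) to (7.4, 2.4), the green capsule covered √(2.1² + 1.1²) ≈ 2.4 units.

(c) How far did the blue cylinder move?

2.8

The blue cylinder moved from about (6.8, 6.9) to (4.9, 4.9), a distance of √(1.9² + 2.0²) ≈ 2.8.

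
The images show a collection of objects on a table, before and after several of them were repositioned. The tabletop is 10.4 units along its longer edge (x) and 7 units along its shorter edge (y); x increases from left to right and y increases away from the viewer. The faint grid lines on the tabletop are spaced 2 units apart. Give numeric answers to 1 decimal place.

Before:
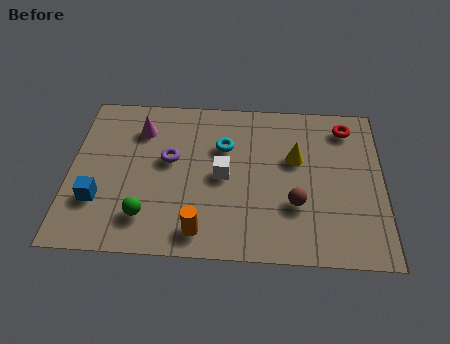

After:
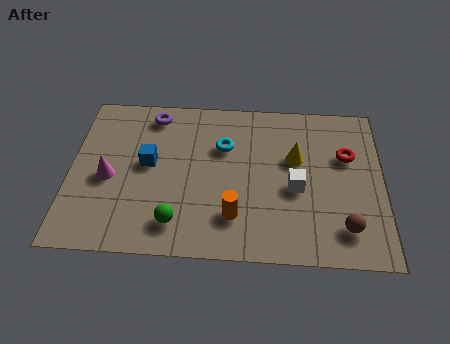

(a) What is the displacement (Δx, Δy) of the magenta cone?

(-1.0, -2.2)

The magenta cone started near (2.3, 5.3) and ended near (1.3, 3.1).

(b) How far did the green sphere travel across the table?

1.0

The green sphere moved from about (2.6, 1.5) to (3.6, 1.3), a distance of √(1.0² + 0.2²) ≈ 1.0.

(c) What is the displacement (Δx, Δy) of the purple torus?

(-0.6, 2.0)

The purple torus started near (3.3, 4.0) and ended near (2.7, 6.0).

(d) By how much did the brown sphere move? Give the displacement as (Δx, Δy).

(1.6, -0.9)

From the two frames, the brown sphere sits at roughly (7.5, 2.3) before and (9.1, 1.4) after.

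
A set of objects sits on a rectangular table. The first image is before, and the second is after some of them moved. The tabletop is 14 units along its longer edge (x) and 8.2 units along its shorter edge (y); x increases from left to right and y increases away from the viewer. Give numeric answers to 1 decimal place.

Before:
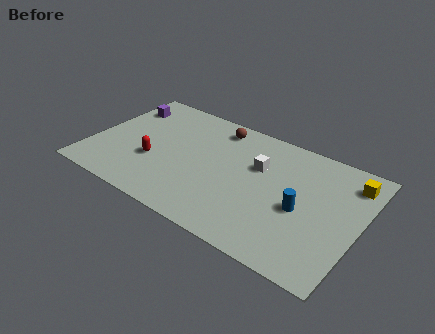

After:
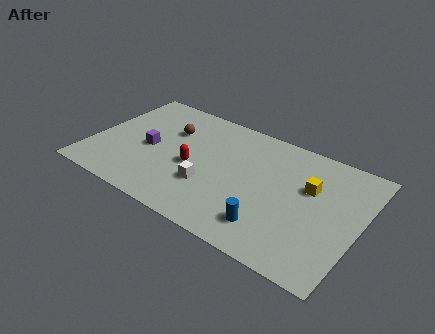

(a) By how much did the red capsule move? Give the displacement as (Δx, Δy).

(2.0, 0.6)

The red capsule started near (3.4, 3.0) and ended near (5.4, 3.6).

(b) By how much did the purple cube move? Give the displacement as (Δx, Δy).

(1.9, -2.5)

The purple cube started near (1.1, 6.3) and ended near (3.0, 3.8).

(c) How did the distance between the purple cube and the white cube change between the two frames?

-4.0

They were about 7.6 units apart before and 3.6 after — 4.0 units closer together.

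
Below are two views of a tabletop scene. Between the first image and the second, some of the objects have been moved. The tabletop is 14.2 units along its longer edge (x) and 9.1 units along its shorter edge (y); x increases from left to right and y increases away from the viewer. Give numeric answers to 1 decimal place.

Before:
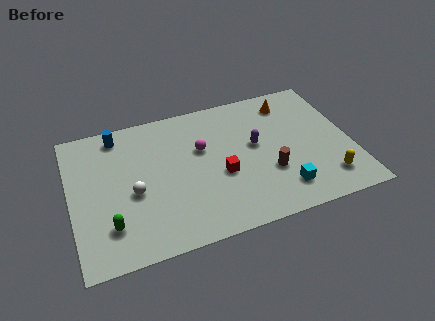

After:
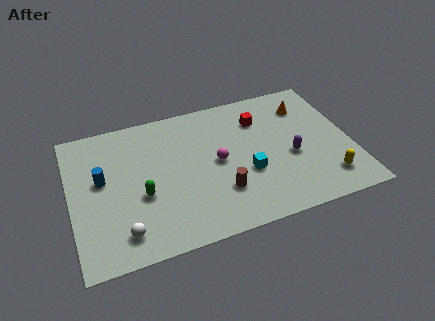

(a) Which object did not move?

the yellow capsule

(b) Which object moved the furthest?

the red cube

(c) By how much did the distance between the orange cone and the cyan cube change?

-0.8

The distance was about 5.8 in the first image and 5.0 in the second, so they moved 0.8 units closer together.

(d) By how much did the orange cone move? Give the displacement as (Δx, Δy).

(0.8, -0.5)

The orange cone was at about (11.4, 7.5) and moved to about (12.2, 7.0).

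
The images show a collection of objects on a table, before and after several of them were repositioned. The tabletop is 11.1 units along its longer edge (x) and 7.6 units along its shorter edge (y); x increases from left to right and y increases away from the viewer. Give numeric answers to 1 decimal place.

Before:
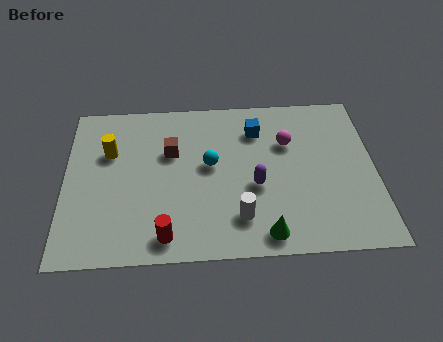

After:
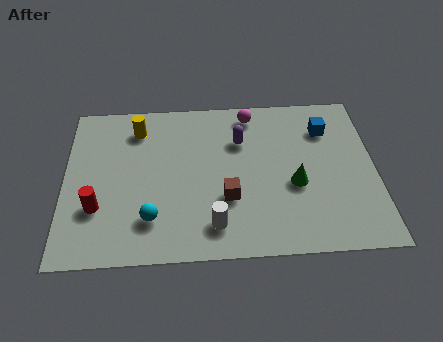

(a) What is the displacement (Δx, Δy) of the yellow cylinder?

(1.0, 1.1)

From the two frames, the yellow cylinder sits at roughly (1.6, 5.0) before and (2.6, 6.1) after.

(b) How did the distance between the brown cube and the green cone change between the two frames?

-2.7

Before: roughly 5.2 units apart; after: 2.5. That's 2.7 units closer together.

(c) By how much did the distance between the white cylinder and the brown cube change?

-2.7

They were about 4.0 units apart before and 1.3 after — 2.7 units closer together.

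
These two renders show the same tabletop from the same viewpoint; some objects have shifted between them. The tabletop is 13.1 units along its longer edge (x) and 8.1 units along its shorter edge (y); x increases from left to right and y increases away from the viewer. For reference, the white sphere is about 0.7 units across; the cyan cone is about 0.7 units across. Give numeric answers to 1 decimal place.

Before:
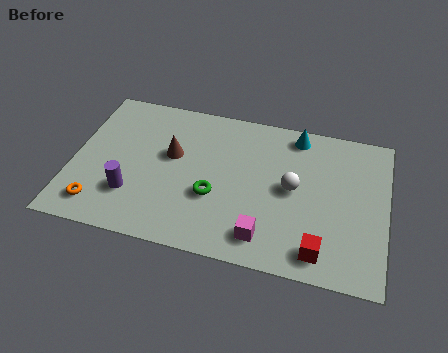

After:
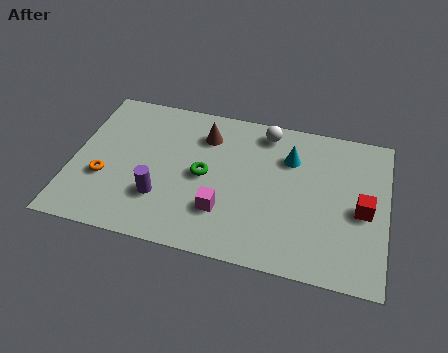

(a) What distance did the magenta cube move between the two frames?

2.0

The magenta cube was near (8.2, 1.4) before and (6.4, 2.3) after, so it travelled √(1.8² + 0.9²) ≈ 2.0 units.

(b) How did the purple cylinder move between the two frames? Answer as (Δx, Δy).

(1.2, 0.1)

The purple cylinder was at about (2.6, 2.3) and moved to about (3.8, 2.4).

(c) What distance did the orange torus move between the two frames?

1.5

The orange torus moved from about (1.3, 1.4) to (1.4, 2.9), a distance of √(0.1² + 1.5²) ≈ 1.5.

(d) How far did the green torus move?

1.1

The green torus was near (6.0, 3.0) before and (5.5, 4.0) after, so it travelled √(0.5² + 1.0²) ≈ 1.1 units.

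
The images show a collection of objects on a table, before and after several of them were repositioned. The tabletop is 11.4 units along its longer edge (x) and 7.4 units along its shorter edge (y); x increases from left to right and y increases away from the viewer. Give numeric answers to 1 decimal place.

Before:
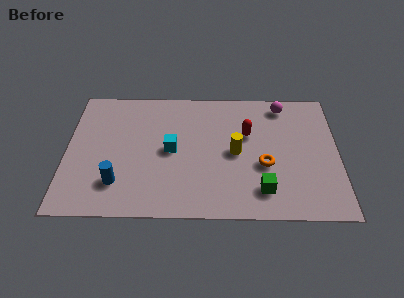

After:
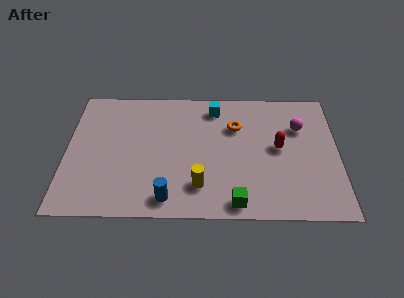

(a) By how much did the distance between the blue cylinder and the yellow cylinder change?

-3.7

Before: roughly 5.2 units apart; after: 1.5. That's 3.7 units closer together.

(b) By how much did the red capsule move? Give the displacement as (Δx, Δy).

(1.3, -0.8)

The red capsule started near (7.6, 4.7) and ended near (8.9, 3.9).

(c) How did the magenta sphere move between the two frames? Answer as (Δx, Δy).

(0.7, -1.3)

The magenta sphere started near (9.1, 6.4) and ended near (9.8, 5.1).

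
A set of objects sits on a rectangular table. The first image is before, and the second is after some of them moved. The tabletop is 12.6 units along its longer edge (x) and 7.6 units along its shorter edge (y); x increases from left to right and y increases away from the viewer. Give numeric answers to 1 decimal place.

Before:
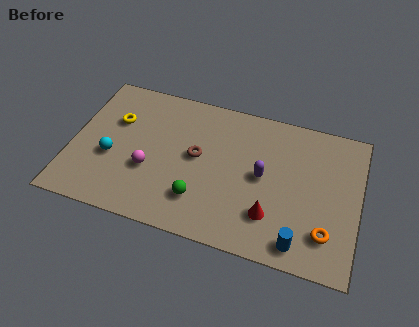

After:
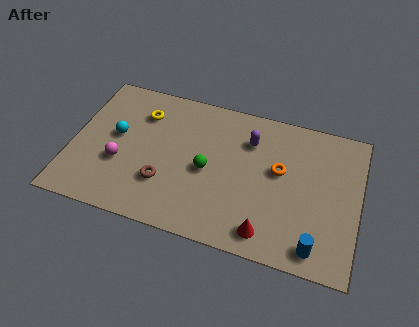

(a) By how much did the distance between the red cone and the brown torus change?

+0.8

Before: roughly 4.0 units apart; after: 4.8. That's 0.8 units further apart.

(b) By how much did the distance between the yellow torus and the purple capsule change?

-1.9

The distance was about 6.7 in the first image and 4.8 in the second, so they moved 1.9 units closer together.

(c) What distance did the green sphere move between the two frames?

1.6

From (5.8, 1.9) to (6.0, 3.5), the green sphere covered √(0.2² + 1.6²) ≈ 1.6 units.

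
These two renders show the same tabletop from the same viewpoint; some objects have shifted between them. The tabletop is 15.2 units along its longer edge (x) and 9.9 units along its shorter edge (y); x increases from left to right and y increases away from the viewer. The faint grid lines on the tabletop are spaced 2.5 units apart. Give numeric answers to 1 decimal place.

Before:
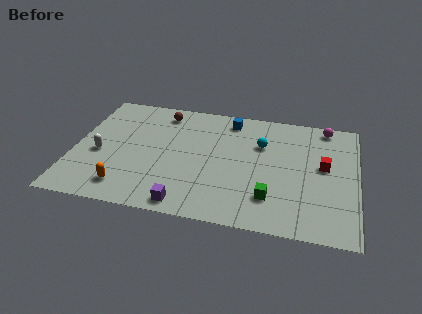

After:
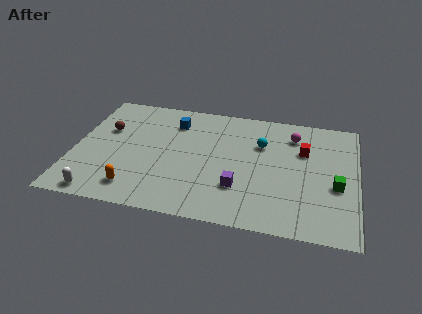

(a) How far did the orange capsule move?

0.5

The orange capsule was near (3.0, 1.7) before and (3.5, 1.7) after, so it travelled √(0.5² + 0.0²) ≈ 0.5 units.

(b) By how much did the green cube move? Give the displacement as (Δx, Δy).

(3.4, 1.6)

From the two frames, the green cube sits at roughly (10.7, 2.4) before and (14.1, 4.0) after.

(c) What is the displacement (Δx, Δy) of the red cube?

(-1.1, 1.1)

From the two frames, the red cube sits at roughly (13.4, 5.5) before and (12.3, 6.6) after.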